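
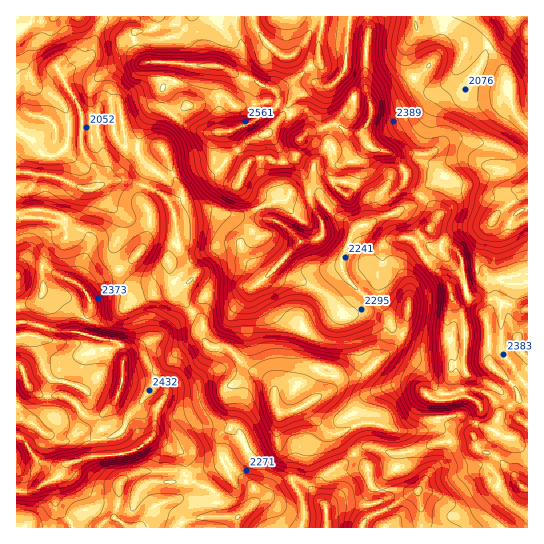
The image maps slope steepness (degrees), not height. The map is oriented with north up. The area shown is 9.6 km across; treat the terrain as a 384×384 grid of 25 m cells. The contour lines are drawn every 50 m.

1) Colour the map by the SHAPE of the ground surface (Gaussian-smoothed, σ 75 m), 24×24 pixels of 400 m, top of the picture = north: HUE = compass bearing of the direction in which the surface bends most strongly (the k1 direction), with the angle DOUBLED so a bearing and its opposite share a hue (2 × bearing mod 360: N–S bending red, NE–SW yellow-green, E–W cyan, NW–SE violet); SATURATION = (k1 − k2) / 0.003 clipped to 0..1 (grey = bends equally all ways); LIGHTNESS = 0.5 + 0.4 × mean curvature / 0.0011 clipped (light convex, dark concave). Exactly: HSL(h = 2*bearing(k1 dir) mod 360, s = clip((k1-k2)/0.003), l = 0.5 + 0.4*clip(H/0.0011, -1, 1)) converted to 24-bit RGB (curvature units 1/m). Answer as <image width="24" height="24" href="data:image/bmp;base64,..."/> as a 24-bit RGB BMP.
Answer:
<image width="24" height="24" href="data:image/bmp;base64,Qk32BgAAAAAAADYAAAAoAAAAGAAAABgAAAABABgAAAAAAMAGAAATCwAAEwsAAAAAAAAAAAAASEoru7VhT65xp1yIJpVKumiMTYmFroSPknvDfZHO78nhS1WVgK+OGSde8PO+sk6uEXRlqclab1mwj1Slm3qkjmJ3iVJVYKZovZ/4ftlEZYI8SKxbMVd/yIWWj091Voc+bJhXacOHijGS2qrXhK+/EhuNxOa0xZHBNDK4yqcfLDoRcjU4jlNDl2iJeK+52ILIjihZ7KPc68fdg3Y2IiUOGkUJqKgutZRBVr5WekJDN8aRgbyBnmPPYYbNwFN3uqRRPBpH2pmYvmeuFE9QsYWKarSYQV21ouqsfftwLbm+6l3T6a3/3sz/8sz/G8upgdLGncW9TFyok5RUZM9PQxU0gH9IR4Ra22uyc1zapM7oyofjk2vaPIuemdJ8cM25ejxTRuctVywxhoJDi4M4QGQjQaJc+NPeUnCfoGdiQl9+ls6SZ6uaJzeTvpe0ij1mM3suiroyPxkUZkYTmrU6PUSx7d5+WyYwRC6TcTgmaotNU7lzSmLL8K+YFE097aN7PHVIZqFuNIO1wXtgnk5CMxUROWMidl6sx4GqhVFLQS1J0XNy4OEiGloFrP9mH0+VYtpy2fnSMHXe1Zk6JjdR9LCYSbjDJLie4rfQdr6eHxYuiK5PnjJuT1mRn2J/Lmc4QIlHs4nainDcsdnq1Yvz4mafIfgmV4TYYziWru+6cTGApIKhaHuTLuB33eaIOJxvualaVEqaw3LWpDdqdkBAYnhceX9KbFYmXX8zIXcuQnaHt6JVbyxY5uLAX+aCURhAfMODf0Ukbi4vnW41d7nUj/r+8n3hzHKRPLJZTSNHSSEOkVgjgHVXbllMski7l4K+XK5bU3BKHVs+SkOttlezzNF/5phBOoTFaS91baftWZrln9/63f8DFE0UgjxX0sOp14LDLxNJ3nLGmrqGbrGqdbDITESgw5ewwLDRiK2/SManDiVYvG6J1+N2ueEorTVogzV7PGoYWkA8YDMw7PnSKiZTKWwol6RBYSxIyzfUPTu44J6jnqhpSGM+O19ggc6Pf6ervk19tsFaChYpdn1M9/7NeSTQUZLAWYnOerTQIiN+rPLy4MyBnT2hdJNNU4hrdkaBKGtaYjiBtt2989ftW5bEa7rNbq6UdDVipHl0yJeWEgw6N7mD9//MJhudpmKVjYhf3nuwNcPPiEpato1kWjd667TBLHxbRjdwuy26Rr9+cLxrWnKu/a/OTlkePnQhMVR1sYSZok5VPzavdeuk8NZbFz3JXmm3u4y/wqGBllRxOE9WzLeQQlyOprZz4o+3IjxzSGWUmbjEuMGJNzYevK8o4cz/9tXzDlxzP2Gt2bLssrnxus1AQfo+KSRYXjlcVZt1xYBJt1HOgr3VdnatikJ7gFVJ09aXMCFYRYN1mJc0X1EVT9XvY/+pLgUW/92VWg8ODysRL28MWUkk89nSxGxpPVw4GTkumMYrM5ZMv7Jrbl9Bbkcvj06Yl8KWsTIlNyFigCw7ykFt1PLQIXVET0suns01ag5F99TcLV2f3lzYG7ZXQsZDyVheo16rQHaQL5k7ckUYaFcVhF4nR5BbTV4ynYk7gMPMbA2nn77CZd7G9dTUjDKINzRyN95Yez/Gp3QwuZtvF0s/y+22Ql10hLuNslm3q0uqrXtdjI6+lanRi7zKlEWhTkudjMyWM3czNRg/vqpijaEvFeUxq5vs2yP/3apVKp+FrUuS6J2tzvL9JTTIxHrLko5QfUZvcZe1tN3hgLCwdVmNw61iRjaffMiLuidOYyEuL5ijyeXy3dX28JH/Bi4FFY+y9dboWSvKWJXa9P7NKVsuaUpoW2uOvaHKhJ/Gdb3AiTNCV1IvcIFCSMxZekUgn7I7n0Wj16jNKNqSM00hl7MoXjMW/23BDp12cNhZOEOutyeq//DMNUaKY32KU4FtioNPhnFHZkxHeCltcH22hMrCWRNz26ynUCliZZE0sM19m0aAYIBEcGgsT61thdTtgKvfYpguCCsJqSvC8PzPfUqlez5qYH5BgVmMqY52UFdmRi5gqLZYP0ojN2h1UU6ssjzQ49L4rcL/kqD/0NT70uT5kOTyL4dwlEB65Eiwu9+uBCIv+/+1SD5ohDa15MDBJ11su4KJdUF3XyteXW6owWWaL3xOJFRLeLVxI+UeansYZFwgiosvfVwtx40+WSRLc0whHWU03c6QCg48/vrNM01NI1ha0KOKojWmgHJTmCeDaJazqn+zvHCos1agKK+fOrad0oS+vWdZUJV+X5Nff2FouLpnght9nryYSJ2fzNB6EilT+fPSoFqmHS1HlZVRkldpeUt1ZJdDctXQ"/>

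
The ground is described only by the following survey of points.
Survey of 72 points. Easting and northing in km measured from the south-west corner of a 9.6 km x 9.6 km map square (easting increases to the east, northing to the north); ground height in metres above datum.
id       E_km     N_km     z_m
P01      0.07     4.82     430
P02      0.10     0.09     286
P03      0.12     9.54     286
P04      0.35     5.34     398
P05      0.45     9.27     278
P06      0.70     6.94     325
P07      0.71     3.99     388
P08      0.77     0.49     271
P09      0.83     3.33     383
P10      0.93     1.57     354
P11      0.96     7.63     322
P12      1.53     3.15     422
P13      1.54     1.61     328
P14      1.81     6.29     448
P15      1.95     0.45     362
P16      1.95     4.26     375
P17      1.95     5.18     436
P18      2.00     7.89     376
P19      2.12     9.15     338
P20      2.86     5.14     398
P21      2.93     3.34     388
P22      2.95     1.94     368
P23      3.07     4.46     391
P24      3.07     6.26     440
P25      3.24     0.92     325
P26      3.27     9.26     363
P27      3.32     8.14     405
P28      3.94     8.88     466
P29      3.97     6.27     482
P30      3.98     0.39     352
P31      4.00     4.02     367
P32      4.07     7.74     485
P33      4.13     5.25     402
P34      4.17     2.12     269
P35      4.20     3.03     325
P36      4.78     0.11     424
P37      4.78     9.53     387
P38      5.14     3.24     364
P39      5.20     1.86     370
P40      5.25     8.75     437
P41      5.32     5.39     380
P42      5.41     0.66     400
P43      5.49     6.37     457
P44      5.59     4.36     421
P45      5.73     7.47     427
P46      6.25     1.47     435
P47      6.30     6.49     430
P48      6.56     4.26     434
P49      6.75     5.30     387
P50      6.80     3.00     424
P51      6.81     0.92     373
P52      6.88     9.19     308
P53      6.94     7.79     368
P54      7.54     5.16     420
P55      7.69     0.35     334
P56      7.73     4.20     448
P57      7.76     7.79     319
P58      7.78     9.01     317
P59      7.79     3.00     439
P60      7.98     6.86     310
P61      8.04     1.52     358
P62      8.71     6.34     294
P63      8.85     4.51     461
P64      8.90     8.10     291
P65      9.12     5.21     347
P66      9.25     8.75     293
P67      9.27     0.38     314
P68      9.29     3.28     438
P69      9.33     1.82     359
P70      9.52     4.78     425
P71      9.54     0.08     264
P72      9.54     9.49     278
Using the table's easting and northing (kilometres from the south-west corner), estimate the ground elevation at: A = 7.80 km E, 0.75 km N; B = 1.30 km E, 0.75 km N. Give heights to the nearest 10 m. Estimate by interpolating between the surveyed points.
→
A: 340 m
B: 310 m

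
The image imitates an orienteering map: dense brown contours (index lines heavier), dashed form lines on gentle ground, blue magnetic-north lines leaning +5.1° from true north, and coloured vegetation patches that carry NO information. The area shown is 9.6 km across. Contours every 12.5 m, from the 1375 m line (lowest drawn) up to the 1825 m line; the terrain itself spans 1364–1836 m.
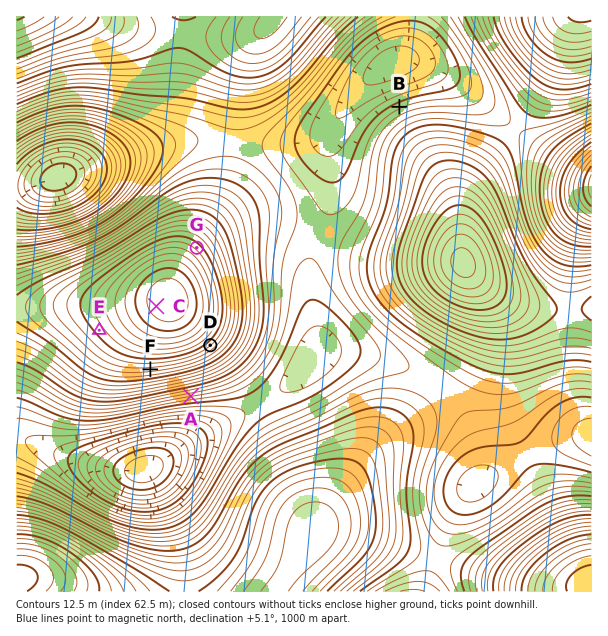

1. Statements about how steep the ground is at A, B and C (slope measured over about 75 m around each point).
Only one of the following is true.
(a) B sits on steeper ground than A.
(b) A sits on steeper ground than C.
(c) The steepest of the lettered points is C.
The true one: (b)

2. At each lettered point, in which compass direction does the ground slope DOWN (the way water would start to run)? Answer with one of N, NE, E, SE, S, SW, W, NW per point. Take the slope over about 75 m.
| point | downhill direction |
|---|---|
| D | SE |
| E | SW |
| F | S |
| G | NE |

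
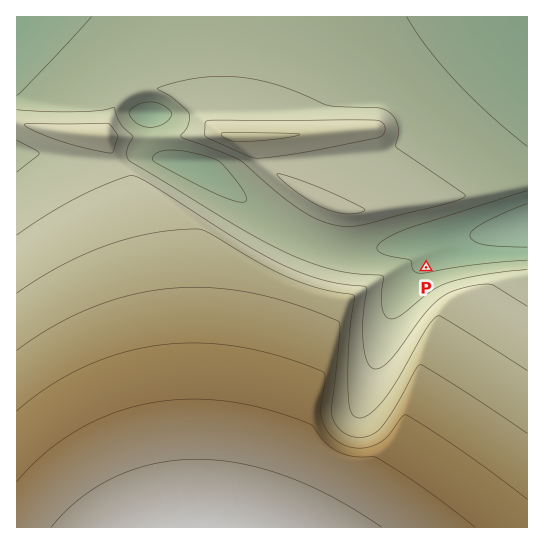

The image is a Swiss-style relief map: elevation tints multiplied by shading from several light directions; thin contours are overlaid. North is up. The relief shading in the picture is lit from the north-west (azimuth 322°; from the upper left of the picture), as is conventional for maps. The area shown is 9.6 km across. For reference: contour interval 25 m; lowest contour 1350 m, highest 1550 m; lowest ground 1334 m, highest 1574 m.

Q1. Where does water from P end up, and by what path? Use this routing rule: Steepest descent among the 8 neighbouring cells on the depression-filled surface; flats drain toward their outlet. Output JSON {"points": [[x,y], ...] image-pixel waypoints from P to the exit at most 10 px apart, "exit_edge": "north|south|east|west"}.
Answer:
{"points": [[426, 267], [434, 257], [445, 246], [455, 239], [466, 238], [477, 237], [487, 234], [498, 233], [509, 230], [519, 229], [527, 226]], "exit_edge": "east"}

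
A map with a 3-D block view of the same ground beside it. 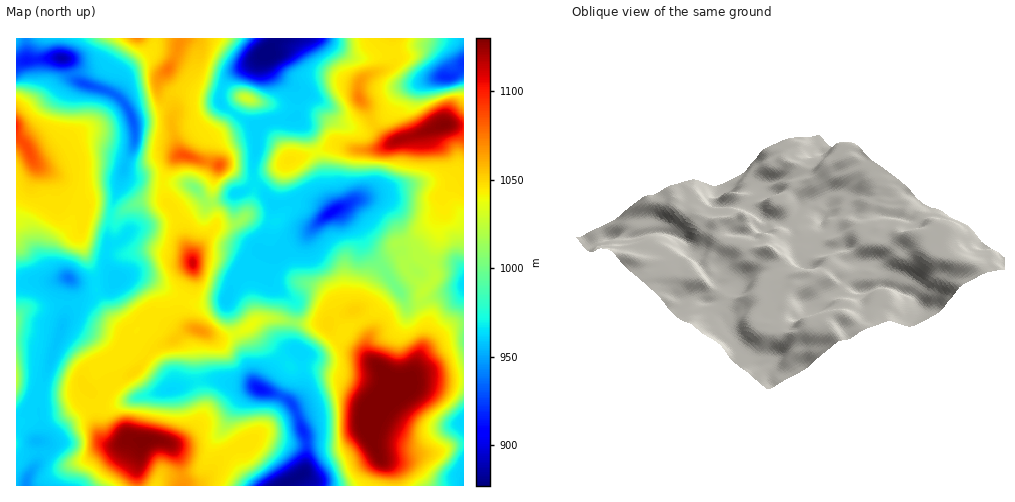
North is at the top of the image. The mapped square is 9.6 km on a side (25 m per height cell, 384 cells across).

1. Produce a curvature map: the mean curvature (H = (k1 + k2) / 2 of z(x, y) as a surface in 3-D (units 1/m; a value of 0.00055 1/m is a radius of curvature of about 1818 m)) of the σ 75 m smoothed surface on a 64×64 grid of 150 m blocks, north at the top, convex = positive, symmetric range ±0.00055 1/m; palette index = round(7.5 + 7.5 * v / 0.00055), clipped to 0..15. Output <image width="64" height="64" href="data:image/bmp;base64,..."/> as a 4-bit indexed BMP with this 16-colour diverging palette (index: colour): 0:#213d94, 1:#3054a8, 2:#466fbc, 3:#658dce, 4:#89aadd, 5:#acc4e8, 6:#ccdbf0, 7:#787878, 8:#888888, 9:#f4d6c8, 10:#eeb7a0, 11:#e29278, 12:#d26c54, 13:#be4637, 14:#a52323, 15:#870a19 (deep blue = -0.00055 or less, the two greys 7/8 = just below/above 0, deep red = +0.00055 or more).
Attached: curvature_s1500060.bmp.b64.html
<image width="64" height="64" href="data:image/bmp;base64,Qk12CAAAAAAAAHYAAAAoAAAAQAAAAEAAAAABAAQAAAAAAAAIAAATCwAAEwsAABAAAAAAAAAAlD0hAKhUMAC8b0YAzo1lAN2qiQDoxKwA8NvMAHh4eACIiIgAyNb0AKC37gB4kuIAVGzSADdGvgAjI6UAGQqHAIWamIdDWrl2vXJHiamIi9p3UgJFZjAlSrdDJFZ3mVR5hGmHiFR6lmnvsiVnhmiJu5iHQiRUMTWNlUaKmHipMEiHV3jNzKdoq77UAlhkV4iazKiXQzEmda13v//Ll5uCJnh2Zq79lXzKm9YDm5VXiIm+6omWMDp2uVje3LqYi+ozWIh1RpuXrLmKuFntpleIiJvdl6pie2rGOduql2ea35JXd3YwBqzcuYiqrO63V4mYib23jJOJW7VsyZl2VonP92Zmd0AFrsvJiavO/7ZnZ5mInNl6cngoqs2pmHdlaau3Z3d2MmqteN283v7JdXhliqqs+3cQZxa+64iZiWRoYzR4iHU0q5lF3/3KhkNGiYVqzd77dgKXBa/ZiJmacldAFXiHZoiahjJ8plRVaJmbt1eb3vmFF6YFntmIiZqUNmEDR3dUnLl3ZEZ4maqqvMy3Q0VomIM5lAWN2YeImqhViDEld0OduHeIYxV2VVV637ZEVmiZUFmDF4zqiIiZu7h6pENmRM6oiImSAAASIzabhVeXVEMSeHI6ituYiImrzKnKclY0zpiIibpBETRERFZVaYIAA3iYUnxmq5iIiJq8uK2iVkO+qIeInNtzNWZmVVZ6cAJqupdDvWN6mIiIiaq4jaNHQo64d4iJztckZmVVVnlySbuYhkbdYlmYiIiJmrh8k1dSXeqHeHic2jATRUMzR3eamIl2V7xya6mZmZqsx3tzV2Mp/KiHd3m8cyRnZVaGVnd3iHdTanSN3Muqu6y2i2NXdTW9y5h3eJu6qruqveYlZnd3diBKhZ7+yVfNuWWaZGh2Q1irqYd3iavLqqrO1keIdmZTAYuGnbhkE67YRqlUZ4ZlRVeZmHd4ial3eZq5eIdlVCE4y3VqgyMyS8hYp1Vnh2ZVVXmYd3d4iIm8qqu6lkRDN87JdVinVWVGdnqodWeHZ2Vni6mHd3d4vNzKm+24Znit65h2Zpl3h3d3iqqWVnd3dWisyph3d3eZm6VHzu3e7L3aiHd2Z4mFeZmZq6h3d3d2Vqu7uoiHd3ebUAKN7u23N8qIiId3ioNYq5eKiph4iHdlh2jMqYiHd6oQI2qod2IDu5iImIibg1d6llZoh3iIh3ZkJIzbmId4uQFVaHRFUxKcqIiImbpTeHeHVFZneJmIiGVCN6uYh3i6EmZmVFVFVHu5mJmqpiN6mGdUV3d4hleId2UzV3iGVqxSV3dmdmmpirqpmph0NomqlkRXd3dBN4h3dlM0aYVZq2FHd3d2e8uZqqmId1RpmHrKZEVniFNXd3d2ZDSKds+5kyZ4iHd5h1VoqXd3VYqGebuEVWZnZUeWZ3dkJbp4/7e3NHiHd3ZlQ0ipZ4dnmXeImGSZZUQyS7RXmXZZyVj/trpUZ3d3d3dlWLpmd3iYiHiHRspUZVi/0zeIh5zIWN63mHVXd3eIiIZXqnVomYeHeJhYqGeHru/kJnd2i7lpqJmGZUZ3h4iHiHaJdlisqId4mYmHeIirrPYFdlVXmoh1aKlkNGd3iHV5mHd2ZpuoiHiYeIh3iZiK6AWGVDN6h3d4vKl0VniIdUjLiIdleYeZiZh4h3iZmInbJIZEMmqYiHi8q9p1eIiHMXl4mXVphpqZiIh3iZiHeM1CmWVGmpiYVt54/6VoiJqAA1aal2dleamIh3iIiIh4v3CMp2rKiZlVvFTOpWeImrgQJHmYdUR5mYiHiIiIiHivkEm5jMmaqFWEAnl1Z3eImoQiNGh2RHmpiHeIh3d3eK6hNXiLuZqEKcIBRmVVVWeJmpU0V4ZVerqIiHd2Z3d4rXFFRGu5hiAb9QFGdEZTNXiKqXZ3dUVmiYiHd3d3h3i8UUZSOrhzAVnZNFVTa8hCNWZ3ZVQxEjNXiHdXmpmHeLtiRVQ4uHVFd87MY0bf/7YiQzRDIANoh3iHd1nMqHd4u4VEVoqYlmeZ//5ROP/M7HRFaJh1asuYdmZlW9uGZ4m7hlVFzont3+vf7EEk36m9uJq8y6qXRERDRVN8yGZ3ialmViLOiN/8h3nMUjGf28zLu7zd3ut2iqmpQp23VneJqHdnAJ+XmnRFaLlDQm7/26u5m8q+/+zLzLhEqoZneImYmXgQf6eHVWeLtjVlephjSsqYZDbf/rqZl2eHZneImaqreCBeuJdneL7GRWZ2MhAH24ZlRGru7bqruqZnmqu7vMt3ACvJp2eb36RVZmVVUxanZmd2Mkes3Lz+hXm7u7zMyoYAKsqYeLuGQjNFVndlariId4dUIjbP3exGmXdmaKqogwNcyZmJxQARNVVnd3Z5Y1iJl3d2Mmz/xmqnVDNFZ4lgNG7IiIrBATjf/rh3d2MCeb2neJuXeM/G3MlkRneIdBNyb8d4etMDf//7mHd3UTm57YeIiXVnrv3Zh1aJhjEBWGGPtmd65wN+/oaJmHdDjqjKZoZTABI2vmZWeZcgE2moQb+3ZnncE3iGNHiZh0S+l7p2hlICMQAEaZm8qXebupcSzsuWeM5CZTISSMyXV86orKmalhJBAABGiZmJqqqYdAO7vbdovnJBATM3ztp3vcmJqqvMckU0ZCI0MQAnmXZCF7h6uGeto1MCVTNHvKd6uGVneK36ZmZkM0QgABeHQyR7p1epdpvXZxBGZCJZumRXd3d3iu64eIZ0ipVGiGQzabp2V6p2isyIYBRnZURYlCe6iHeIiJl4qoaby7uXVnipmWRXmpiIrbiFEUZ3ZCFWJ7l2VWdkaHeb"/>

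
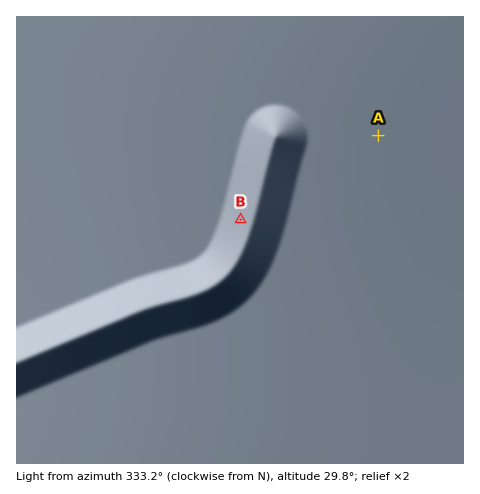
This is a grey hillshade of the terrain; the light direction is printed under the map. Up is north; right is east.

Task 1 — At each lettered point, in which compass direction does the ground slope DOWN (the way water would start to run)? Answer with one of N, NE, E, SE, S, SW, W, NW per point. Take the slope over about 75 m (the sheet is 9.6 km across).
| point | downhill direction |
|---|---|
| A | S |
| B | W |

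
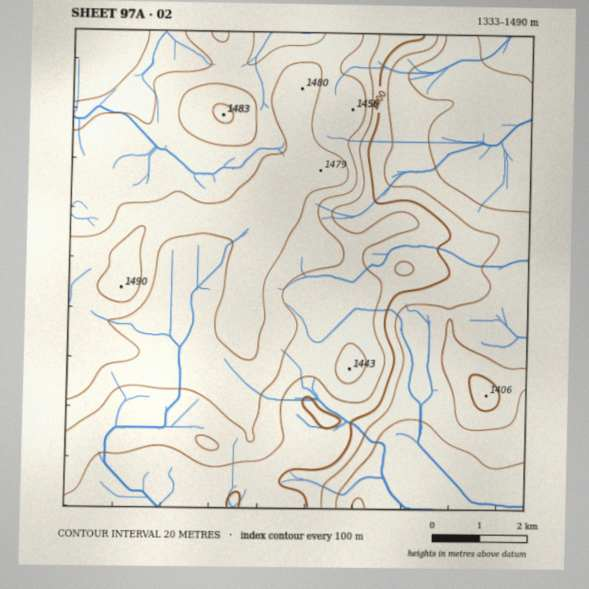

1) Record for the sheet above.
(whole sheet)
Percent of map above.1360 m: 87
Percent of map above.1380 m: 76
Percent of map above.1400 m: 68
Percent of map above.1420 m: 56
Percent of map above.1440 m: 41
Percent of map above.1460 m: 16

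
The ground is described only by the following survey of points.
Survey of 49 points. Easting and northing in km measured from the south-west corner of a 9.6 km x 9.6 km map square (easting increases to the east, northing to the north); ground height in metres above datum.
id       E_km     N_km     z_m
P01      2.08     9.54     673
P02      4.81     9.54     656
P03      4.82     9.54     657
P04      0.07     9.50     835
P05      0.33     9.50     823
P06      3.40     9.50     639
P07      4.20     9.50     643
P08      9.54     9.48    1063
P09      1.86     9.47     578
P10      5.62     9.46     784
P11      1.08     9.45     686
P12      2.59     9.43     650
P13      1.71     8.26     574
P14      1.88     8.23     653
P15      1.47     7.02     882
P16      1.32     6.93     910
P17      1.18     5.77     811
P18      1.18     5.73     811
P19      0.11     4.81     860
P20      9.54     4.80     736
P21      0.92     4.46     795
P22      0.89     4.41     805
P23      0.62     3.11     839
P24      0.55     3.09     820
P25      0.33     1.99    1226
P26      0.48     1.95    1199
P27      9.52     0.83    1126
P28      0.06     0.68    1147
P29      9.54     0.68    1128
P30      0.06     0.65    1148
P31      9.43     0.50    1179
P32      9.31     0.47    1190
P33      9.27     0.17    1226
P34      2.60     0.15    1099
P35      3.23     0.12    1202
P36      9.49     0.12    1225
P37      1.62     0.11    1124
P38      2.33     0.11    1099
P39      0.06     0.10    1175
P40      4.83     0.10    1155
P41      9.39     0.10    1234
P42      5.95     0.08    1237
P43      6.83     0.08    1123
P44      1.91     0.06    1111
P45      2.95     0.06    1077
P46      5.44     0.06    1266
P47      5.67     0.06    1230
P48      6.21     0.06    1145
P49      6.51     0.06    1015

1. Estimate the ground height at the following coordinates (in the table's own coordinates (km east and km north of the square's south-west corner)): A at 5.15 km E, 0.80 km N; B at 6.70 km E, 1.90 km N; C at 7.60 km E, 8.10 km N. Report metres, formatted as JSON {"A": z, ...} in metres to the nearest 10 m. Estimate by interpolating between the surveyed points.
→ {"A": 1050, "B": 1000, "C": 880}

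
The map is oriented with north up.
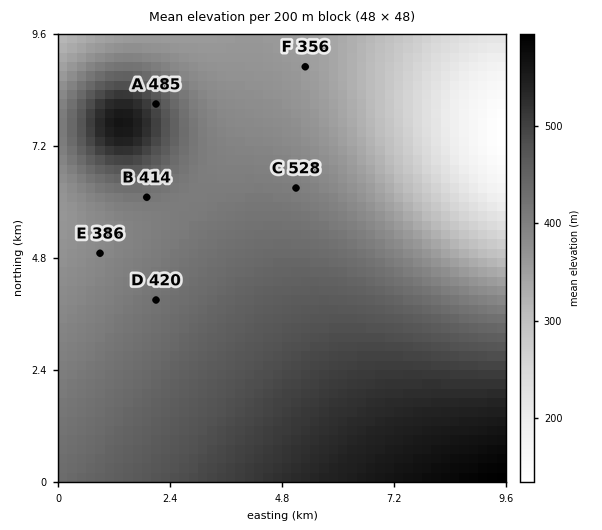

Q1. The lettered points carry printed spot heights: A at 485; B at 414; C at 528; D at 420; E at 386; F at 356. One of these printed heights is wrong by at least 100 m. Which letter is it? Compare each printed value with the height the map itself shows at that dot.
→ C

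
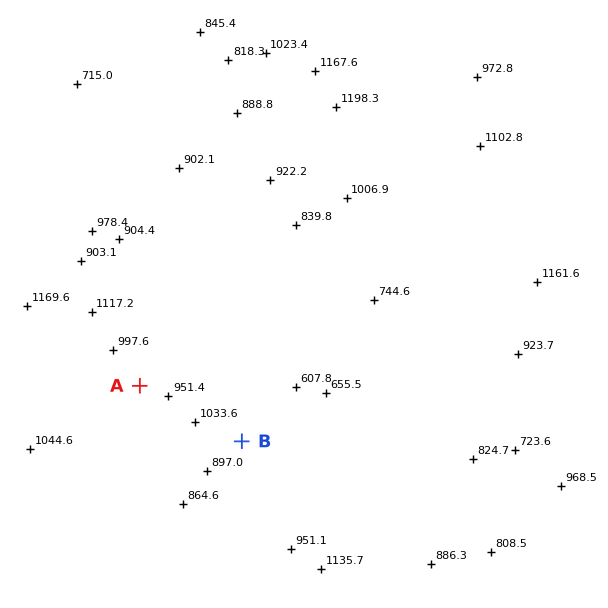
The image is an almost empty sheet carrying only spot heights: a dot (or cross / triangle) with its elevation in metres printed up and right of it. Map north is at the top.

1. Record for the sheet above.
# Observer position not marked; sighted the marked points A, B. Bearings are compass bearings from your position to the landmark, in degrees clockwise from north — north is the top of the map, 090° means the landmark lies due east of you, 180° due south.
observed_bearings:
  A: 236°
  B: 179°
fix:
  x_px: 240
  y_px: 318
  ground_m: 850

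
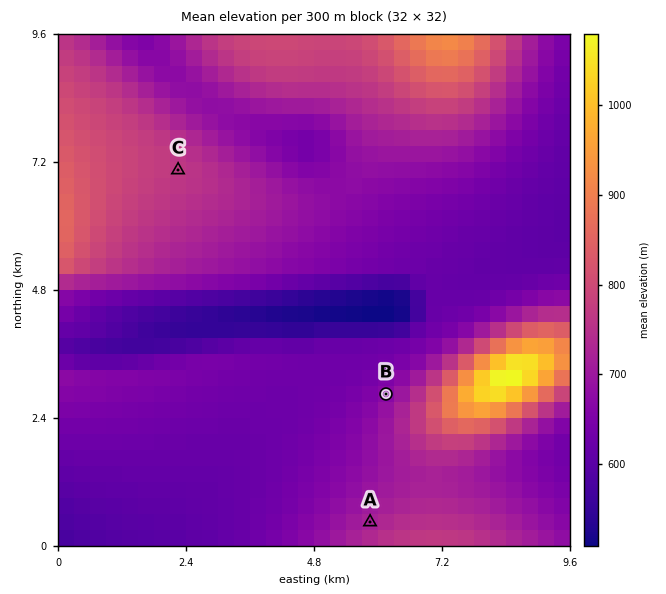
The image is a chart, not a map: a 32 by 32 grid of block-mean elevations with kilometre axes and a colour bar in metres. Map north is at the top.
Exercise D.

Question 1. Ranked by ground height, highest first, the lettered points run C A B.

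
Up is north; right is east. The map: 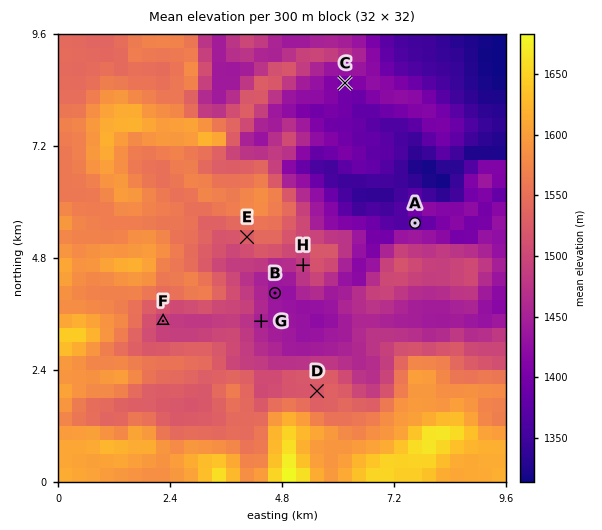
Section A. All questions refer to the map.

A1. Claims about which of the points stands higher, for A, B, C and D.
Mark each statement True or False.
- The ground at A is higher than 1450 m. False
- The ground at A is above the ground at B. False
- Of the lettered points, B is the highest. False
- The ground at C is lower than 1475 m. True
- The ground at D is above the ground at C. True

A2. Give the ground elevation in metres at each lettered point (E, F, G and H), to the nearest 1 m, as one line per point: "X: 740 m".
E: 1526 m
F: 1489 m
G: 1450 m
H: 1483 m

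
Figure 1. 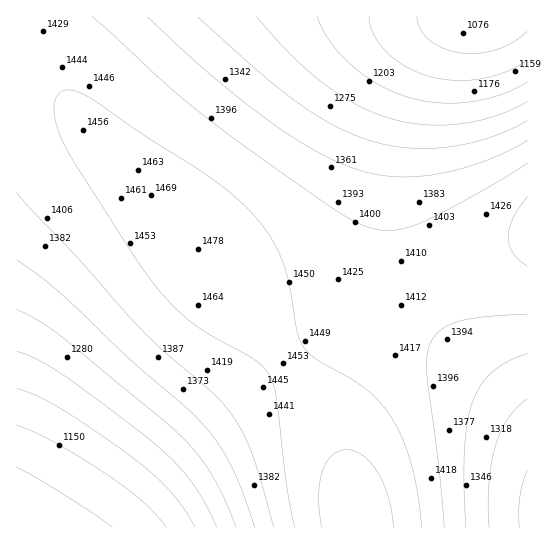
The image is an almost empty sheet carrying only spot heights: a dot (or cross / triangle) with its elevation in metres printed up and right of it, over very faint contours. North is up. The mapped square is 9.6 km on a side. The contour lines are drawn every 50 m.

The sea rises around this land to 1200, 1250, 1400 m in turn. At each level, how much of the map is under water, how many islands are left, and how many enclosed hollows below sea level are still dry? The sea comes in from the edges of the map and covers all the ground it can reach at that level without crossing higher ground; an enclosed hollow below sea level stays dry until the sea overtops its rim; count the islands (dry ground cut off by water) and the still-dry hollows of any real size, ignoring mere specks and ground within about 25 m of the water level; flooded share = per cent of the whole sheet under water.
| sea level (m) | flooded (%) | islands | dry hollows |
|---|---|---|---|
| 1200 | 11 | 0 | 0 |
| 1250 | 17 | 0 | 0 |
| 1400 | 50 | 0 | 0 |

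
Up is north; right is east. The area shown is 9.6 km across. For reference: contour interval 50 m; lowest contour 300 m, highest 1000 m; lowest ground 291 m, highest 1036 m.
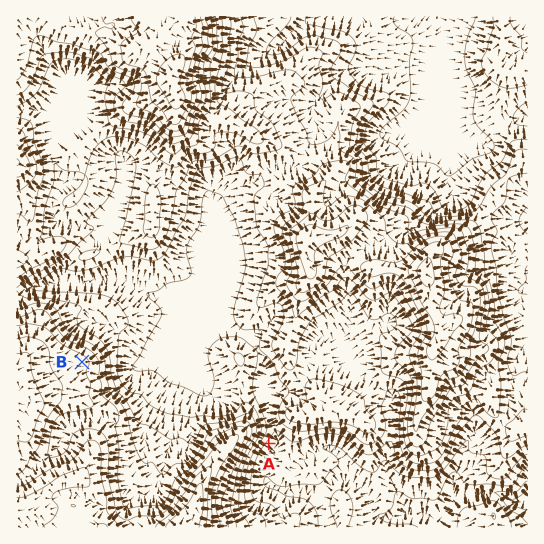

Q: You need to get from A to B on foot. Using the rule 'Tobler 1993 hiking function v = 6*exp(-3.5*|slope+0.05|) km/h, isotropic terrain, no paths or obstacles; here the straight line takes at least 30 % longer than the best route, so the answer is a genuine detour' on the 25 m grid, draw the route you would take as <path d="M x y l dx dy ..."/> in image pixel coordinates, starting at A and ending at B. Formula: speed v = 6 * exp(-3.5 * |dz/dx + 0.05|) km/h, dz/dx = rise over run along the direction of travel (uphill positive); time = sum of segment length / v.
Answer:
<path d="M269 443l0-14-10-19-9-9-8-4-115 0-13-7-24-24-8-4"/>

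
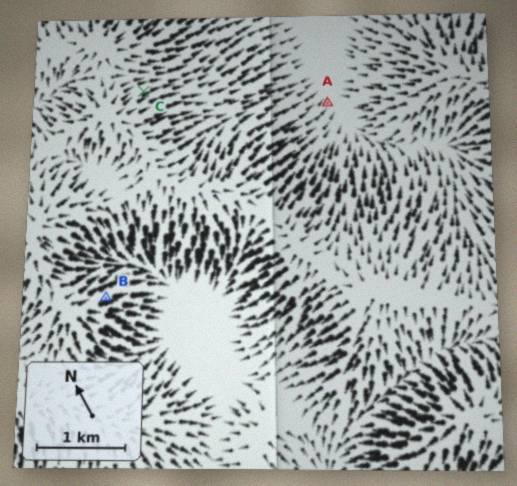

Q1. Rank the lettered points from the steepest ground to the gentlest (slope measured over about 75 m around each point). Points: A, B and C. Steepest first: B C A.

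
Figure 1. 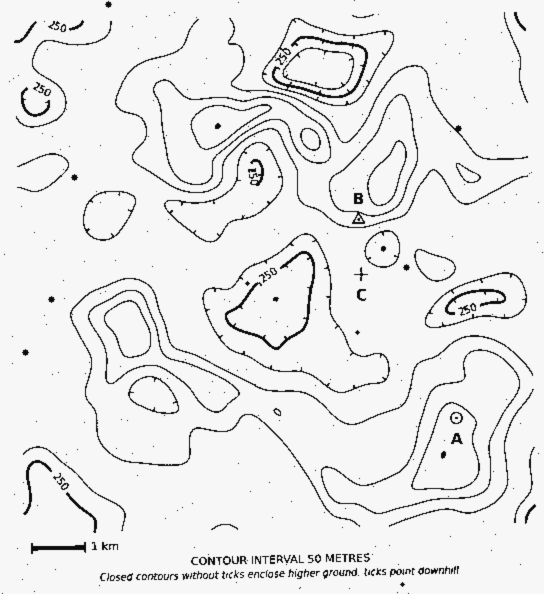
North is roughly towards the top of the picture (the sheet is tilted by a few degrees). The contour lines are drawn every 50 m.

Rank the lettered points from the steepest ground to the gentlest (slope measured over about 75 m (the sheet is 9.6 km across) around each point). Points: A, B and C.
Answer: B A C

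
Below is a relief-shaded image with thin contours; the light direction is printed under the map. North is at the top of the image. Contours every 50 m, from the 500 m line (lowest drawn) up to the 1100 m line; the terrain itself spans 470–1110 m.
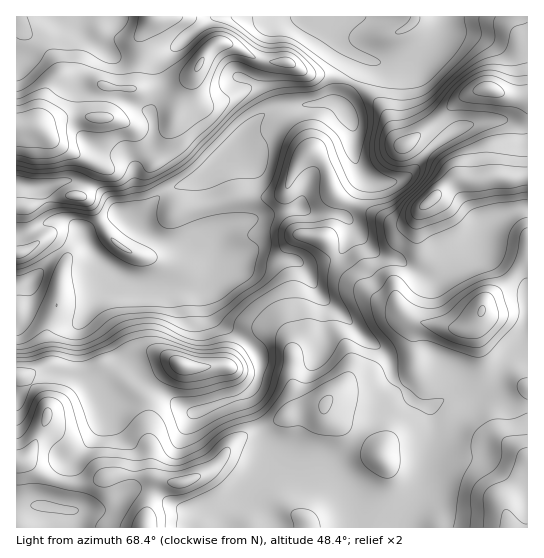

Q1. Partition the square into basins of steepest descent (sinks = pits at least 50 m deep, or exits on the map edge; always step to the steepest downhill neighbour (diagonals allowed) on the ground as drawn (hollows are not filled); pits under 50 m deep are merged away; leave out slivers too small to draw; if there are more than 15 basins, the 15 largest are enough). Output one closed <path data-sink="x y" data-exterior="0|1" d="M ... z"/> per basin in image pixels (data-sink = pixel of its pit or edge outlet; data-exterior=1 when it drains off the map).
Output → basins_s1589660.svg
<path data-sink="29 282" data-exterior="0" d="M179 16l-25 0-7 9-6 9 2 21-3 23-6 10-21 0-43-12-11 0-11 13-9 33-4 3-19 2 0 334 9-1 18 15 11 5 16 4 20-1 23-8 21 0 28 5-6 7-7 15-4 17 1 9 381 0 1-430-23-3-12-6-18 2-17 9-45 40-11 4-7-9-6-16-8-13-23-21-23-9-28-3-17-10-31-3-29-16-11-1-8 5-14-20-10-9z"/><path data-sink="337 17" data-exterior="1" d="M527 16l-347 1 8 2 23 29 8-5 11 1 29 16 31 3 17 10 28 3 23 9 23 21 8 13 6 16 7 9 4 0 24-17 28-27 17-9 18-2 12 6 23 2z"/><path data-sink="78 17" data-exterior="1" d="M153 16l-136 0-1 110 13 1 6-2 4-3 9-33 11-13 11 0 43 12 21 0 5-6 2-13 0-35z"/><path data-sink="45 506" data-exterior="0" d="M25 460l-9 2 1 66 128 0 4-26 7-15 7-6-17-5-33-1-23 8-20 1-16-4-11-5z"/>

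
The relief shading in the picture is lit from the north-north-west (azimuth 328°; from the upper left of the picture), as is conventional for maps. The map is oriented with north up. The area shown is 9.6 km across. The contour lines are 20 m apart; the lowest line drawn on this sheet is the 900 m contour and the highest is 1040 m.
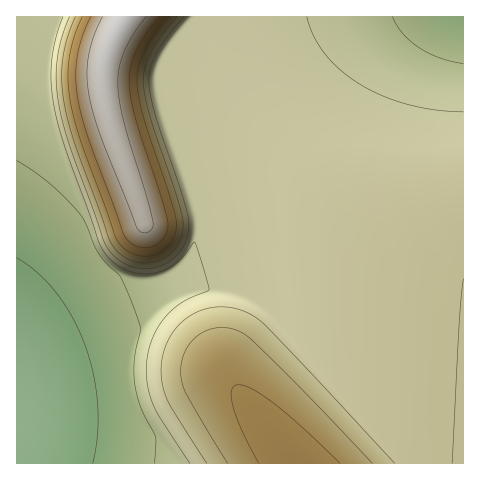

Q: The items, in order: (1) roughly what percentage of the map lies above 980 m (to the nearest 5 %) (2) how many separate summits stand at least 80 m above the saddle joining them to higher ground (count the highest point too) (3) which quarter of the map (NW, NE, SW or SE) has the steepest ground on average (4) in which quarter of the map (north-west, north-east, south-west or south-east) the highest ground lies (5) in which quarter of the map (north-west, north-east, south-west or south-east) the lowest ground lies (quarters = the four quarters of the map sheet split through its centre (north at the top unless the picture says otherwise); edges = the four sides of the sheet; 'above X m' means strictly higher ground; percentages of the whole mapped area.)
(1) Roughly 15 % of the ground is higher than 980 m.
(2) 1 summit rises at least 80 m above its surroundings.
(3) Slopes are steepest in the north-west quarter.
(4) Look to the north-west quarter for the highest ground.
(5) Look to the south-west quarter for the lowest ground.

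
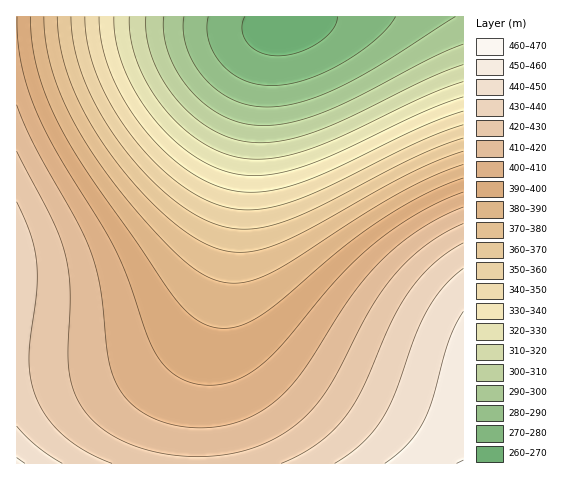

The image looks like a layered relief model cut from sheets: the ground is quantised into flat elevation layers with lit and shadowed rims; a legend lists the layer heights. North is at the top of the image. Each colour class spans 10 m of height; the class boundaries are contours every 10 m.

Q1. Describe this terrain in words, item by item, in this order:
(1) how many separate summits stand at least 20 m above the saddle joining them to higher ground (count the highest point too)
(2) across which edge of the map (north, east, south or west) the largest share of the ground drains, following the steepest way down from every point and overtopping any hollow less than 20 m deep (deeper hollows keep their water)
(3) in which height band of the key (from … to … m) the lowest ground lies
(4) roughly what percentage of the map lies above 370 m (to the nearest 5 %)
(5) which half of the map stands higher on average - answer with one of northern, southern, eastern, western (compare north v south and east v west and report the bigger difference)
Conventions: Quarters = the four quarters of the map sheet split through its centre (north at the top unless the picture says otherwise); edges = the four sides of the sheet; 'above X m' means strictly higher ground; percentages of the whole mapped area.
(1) There are 2 summits with 20 m or more of prominence.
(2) The largest share of the runoff leaves by the northern edge.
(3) Between 260 and 270 m: that is the band holding the lowest ground.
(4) About 65 % of the map lies above 370 m.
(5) On average the southern half of the map is the higher ground.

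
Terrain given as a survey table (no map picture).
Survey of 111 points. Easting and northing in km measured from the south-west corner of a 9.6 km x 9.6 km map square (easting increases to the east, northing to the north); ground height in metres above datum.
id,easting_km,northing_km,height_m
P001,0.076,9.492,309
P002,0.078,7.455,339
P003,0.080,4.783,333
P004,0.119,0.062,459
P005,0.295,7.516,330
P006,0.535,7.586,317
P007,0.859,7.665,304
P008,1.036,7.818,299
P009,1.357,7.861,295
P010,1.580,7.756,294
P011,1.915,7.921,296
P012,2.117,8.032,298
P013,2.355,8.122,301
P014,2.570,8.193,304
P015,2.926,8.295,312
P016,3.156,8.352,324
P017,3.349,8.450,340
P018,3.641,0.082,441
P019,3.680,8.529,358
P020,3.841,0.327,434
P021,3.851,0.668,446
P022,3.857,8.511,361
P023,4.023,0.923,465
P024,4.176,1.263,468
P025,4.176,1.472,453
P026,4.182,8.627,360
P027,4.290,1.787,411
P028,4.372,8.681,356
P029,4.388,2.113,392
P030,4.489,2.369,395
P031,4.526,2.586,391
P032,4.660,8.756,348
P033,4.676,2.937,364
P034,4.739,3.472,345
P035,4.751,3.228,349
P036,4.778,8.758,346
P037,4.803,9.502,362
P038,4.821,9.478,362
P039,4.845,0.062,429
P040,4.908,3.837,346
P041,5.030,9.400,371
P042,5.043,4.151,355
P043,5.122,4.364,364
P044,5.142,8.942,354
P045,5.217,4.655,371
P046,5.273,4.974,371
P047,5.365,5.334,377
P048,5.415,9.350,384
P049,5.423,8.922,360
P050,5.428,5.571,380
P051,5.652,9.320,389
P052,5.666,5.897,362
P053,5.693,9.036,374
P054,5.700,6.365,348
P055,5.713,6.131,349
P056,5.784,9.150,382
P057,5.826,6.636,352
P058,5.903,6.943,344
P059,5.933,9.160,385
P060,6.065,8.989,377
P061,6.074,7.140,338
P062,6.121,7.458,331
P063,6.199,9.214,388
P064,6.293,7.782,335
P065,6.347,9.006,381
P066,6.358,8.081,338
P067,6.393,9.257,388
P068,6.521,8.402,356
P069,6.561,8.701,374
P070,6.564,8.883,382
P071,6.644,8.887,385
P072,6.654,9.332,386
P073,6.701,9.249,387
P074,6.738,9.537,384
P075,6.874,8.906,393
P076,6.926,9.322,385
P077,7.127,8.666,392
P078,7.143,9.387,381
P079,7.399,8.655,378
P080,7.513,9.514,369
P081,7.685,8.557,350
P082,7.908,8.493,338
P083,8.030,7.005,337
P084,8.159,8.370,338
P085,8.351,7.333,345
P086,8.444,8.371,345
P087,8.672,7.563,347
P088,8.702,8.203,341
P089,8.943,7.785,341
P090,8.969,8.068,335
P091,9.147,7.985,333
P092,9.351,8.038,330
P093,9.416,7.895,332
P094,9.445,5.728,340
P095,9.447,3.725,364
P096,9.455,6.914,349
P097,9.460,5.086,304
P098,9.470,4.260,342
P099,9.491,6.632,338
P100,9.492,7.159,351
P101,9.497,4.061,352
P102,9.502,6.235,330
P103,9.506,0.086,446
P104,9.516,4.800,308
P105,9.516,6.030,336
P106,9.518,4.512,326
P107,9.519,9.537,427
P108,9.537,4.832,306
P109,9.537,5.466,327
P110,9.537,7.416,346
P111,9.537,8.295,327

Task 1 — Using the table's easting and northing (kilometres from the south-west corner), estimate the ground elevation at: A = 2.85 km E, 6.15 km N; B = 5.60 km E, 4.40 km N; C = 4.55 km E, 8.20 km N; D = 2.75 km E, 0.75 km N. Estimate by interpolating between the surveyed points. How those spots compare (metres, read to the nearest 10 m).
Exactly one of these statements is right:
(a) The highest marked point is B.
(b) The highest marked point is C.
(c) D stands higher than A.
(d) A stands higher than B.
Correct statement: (c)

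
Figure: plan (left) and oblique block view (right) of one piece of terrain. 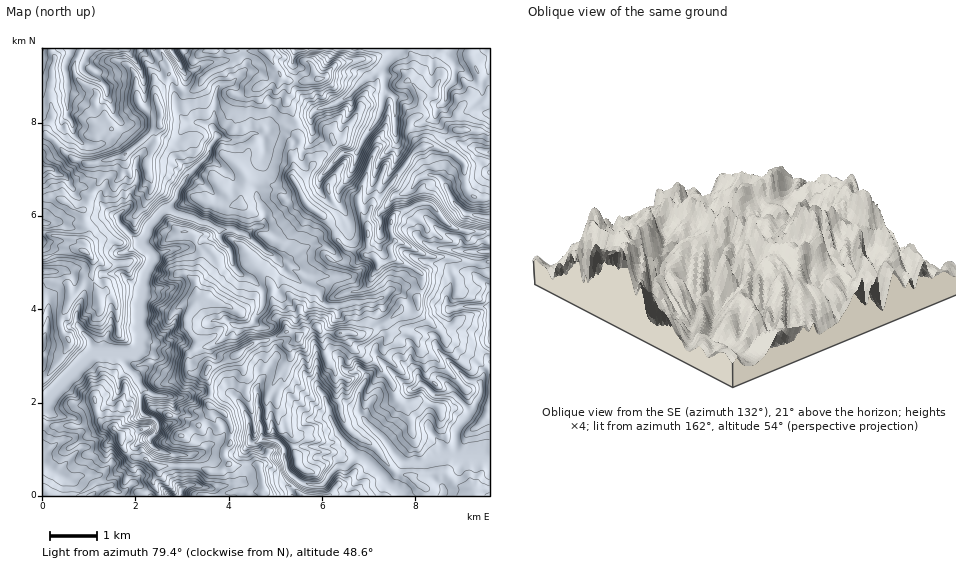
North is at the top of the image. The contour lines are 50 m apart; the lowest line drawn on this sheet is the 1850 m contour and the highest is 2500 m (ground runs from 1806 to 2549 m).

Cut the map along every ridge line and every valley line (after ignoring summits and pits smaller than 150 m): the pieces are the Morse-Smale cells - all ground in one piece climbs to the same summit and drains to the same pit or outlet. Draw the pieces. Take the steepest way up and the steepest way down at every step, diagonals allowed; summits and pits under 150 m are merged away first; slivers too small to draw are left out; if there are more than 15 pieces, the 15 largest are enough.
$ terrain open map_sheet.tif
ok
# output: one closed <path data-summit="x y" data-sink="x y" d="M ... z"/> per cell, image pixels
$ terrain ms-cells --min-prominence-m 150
<path data-summit="377 263" data-sink="43 404" d="M286 123l-15 5-7 8-11-3-10 6-9 1-16-3-7-11-10-3-9 0-10 7-5 11 0 18 12 14-10 16-5 12-20 19-13 22 1 5 10 7 1 6-9 18-5 27 0 22-29 3-6 15-1 7-10 1-3-13-13-16 0-13 6-16-8-8-1-11-8-5-24 0 1 225 38 0-3-10-7-6 2-2 10-3 19-1 11-11 10-4 18-18 9-2 8-8 1-5 11-2 5-4 1-9-4-14-19-3-10-5-4-7-3-7 9-6 7-9-2-6-11-6 2-10 18 6 8 0 7-4 5 0 13 9 8 0 19-7 15-16 13 0 7-4 8-16 0-16-8-10-12-4-7-8-5-19-11-11 1-8 13-1 14 6 16 15 9 4 17 20 13 10 16 7 4 10 6 5 12 0 26-5-2-11 5-5 9-22-6-7-27-8-9-10-2-10-5-7-20-14-5-6-12-24 2-7-1-13 7-13-2-16-2-4z"/><path data-summit="377 263" data-sink="482 457" d="M400 242l-5 0-3 3-2 4 2 6-1 4-13 4 0 4-14 25 3 9 13-2 11-9 9 2 7 7 4 10 1 15 4 6-5 10 0 24 11 21-11 5-2-1-25-24-17 12-7-8-7 3-7-1-4-5-1-7-9-8-13 3-3 4 0 23 13 27 1 10-21 1-21-26-12-2-5 8 2 40-11-1-1-13-3-5-9 3 1 18 3 3 3-2 7 10 5 2 15 2 3 4 1 10 12 10-7 11 0 5 198-1 0-233-15 2-30-7-13 0z"/><path data-summit="377 263" data-sink="400 49" d="M489 48l-89 0-19 22-20 12-14 15-15 8-14 4-5 4-3 6-14 5 4 20-7 13 1 13-2 7 16 29 21 15 5 7 2 10 9 10 22 8 4-1-3-10 0-27 4-14 13-12 32-42 8-4 7 0 5-7 9-2 11-7 24 1 9 3z"/><path data-summit="237 354" data-sink="43 404" d="M233 229l-13 1-1 8 11 11 5 19 7 8 12 4 6 7 4 8-2 11-8 16-7 4-13 0-15 16-19 7-8 0-13-9-5 0-7 4-8 0-19-5-1 9 11 6 2 6-7 9-9 6 3 7 4 7 10 5 19 3 4 14-1 9-5 4-11 2-1 5-8 8-9 2-18 18-10 4-11 11-19 1-10 3-2 2 7 6 4 10 10 0 5-6 11-4 3 0 6 5 5 1 10-9 9 3 9 10 8 0 1-3-6-12 6-8 0-6 5-1 35 1 9 5 12 0 9-8-5-12 6-8 1-19-3-8-7-6-12-7 2-12-4-20 4-6 16-5 28-19 12-1 19-9 9 1 4 3 6-6 9-3 7 5 14 2 27 0 3-3 3-7 0-21-2-2-26 5-14-1-8-14-16-7-18-15-12-15-9-4-16-15z"/><path data-summit="237 354" data-sink="482 457" d="M395 290l-4 0-11 9-14 3 2 22-6 10-35-1-6-1-4-5-12 3-6 6-4-3-9-1-19 9-12 1-28 19-19 8-1 9 4 14-2 12 12 7 7 6 3 8-1 19-6 8 1 6 4 6 4 2 25-2 4 15 2 11-2 1-27 0-4 2 1 3 60-1 0-4 7-11-12-10-1-10-3-4-15-2-5-2-7-10-3 2-3-3-1-18 9-3 3 5 1 13 11 1-2-40 5-8 12 2 21 26 21-1-1-10-13-27 0-23 3-4 13-3 9 8 1 7 4 5 7 1 7-3 7 8 17-12 25 24 2 1 11-5-11-21 0-24 5-10-4-6-2-20-6-9z"/><path data-summit="85 252" data-sink="43 404" d="M92 201l-3 0-6 10 1 11 5 11-4 7-1 10-15-1-24 8-3 2 0 11 24 1 8 5 1 11 8 8-6 16 0 13 13 16 4 14 10-2 0-7 6-15 29-3 0-22 3-11 0-10 11-28-33-31-3-9-7-2-8-10z"/><path data-summit="160 114" data-sink="43 404" d="M170 75l-15 17 6 21-1 13-36 29-18 5-4 19-8 10 5 4 1 10 10 11 8 3 2 8 21 19 8-18 11-13 7-4 7-8 5-12 10-16-12-14 0-18 5-11 9-7-4 0-10-13-2-14 6-7z"/><path data-summit="265 51" data-sink="43 404" d="M263 49l-13 3-11-2 0 8-4 4-28 13-15 16-13 0-4 9 5 15 7 8 14 0 10 3 7 11 10 3 15-1 10-6 11 3 7-8 10-4 15 0-4-14-6-9 2-6 0-14-8-4-10-23z"/><path data-summit="377 263" data-sink="489 218" d="M433 146l-8 0-8 4-32 42-13 12-4 14 0 27 2 9 7 9 10-1 5-5-2-8 6-8-5-9 1-14 4-4 23-11 12 1 11 15 14 10 21 3 13 0 0-34-9 0-10-3-5-8-3-25-11-9z"/><path data-summit="160 114" data-sink="90 49" d="M151 48l-61 1-5 12 12 10-4 7 13 9 7 26 8 11-2 7-10 10-19 5-8-2-7-8-3-13-5-10-5 9-1 9-7 9 12 14 20 10 8 0 28-8 38-30 1-13-6-21 11-11 3-7 0-6-5-10-9-4z"/><path data-summit="377 263" data-sink="90 49" d="M89 48l-47 1 1 87 4 0 6 4 8-9 1-9 5-9 5 10 2 11 8 10 8 2 13-2 6-3 10-10 2-7-8-11-7-26-13-9 4-7-12-10z"/><path data-summit="265 51" data-sink="400 49" d="M398 48l-133 0 0 2 5 4 10 23 8 4 0 14-2 6 12 23 12-5 3-6 5-4 14-4 15-8 14-15 20-12 18-20z"/><path data-summit="377 263" data-sink="489 252" d="M428 203l-12 1-20 10-4 4-1 14 5 10 36 15 13 0 30 7 9 0 6-3-1-29-33-3-10-6-11-15z"/><path data-summit="237 354" data-sink="170 495" d="M258 464l-30 0-8 8-12 0-9-5-35-1-5 1 0 6-6 10 6 13 21 0 3-7 9-5 20 5 3 7 15 0 2-4 3-1 27 0 2-4z"/><path data-summit="377 263" data-sink="489 152" d="M470 130l-13 0-11 7-6 0-7 8 19 8 11 9 3 25 5 8 10 3 8-1 1-62-9-4z"/>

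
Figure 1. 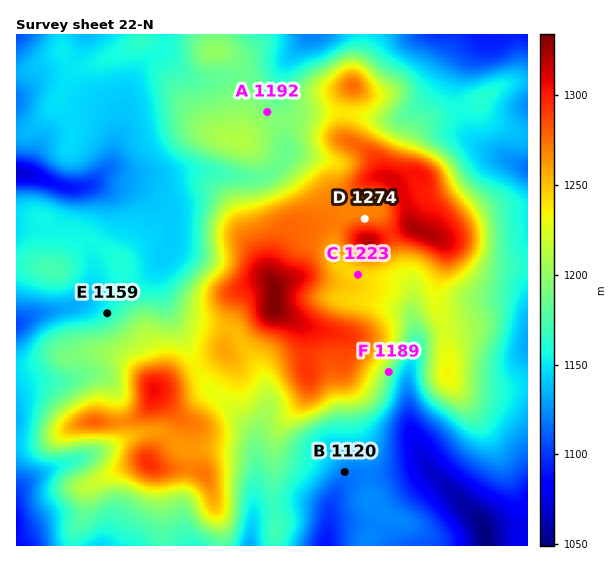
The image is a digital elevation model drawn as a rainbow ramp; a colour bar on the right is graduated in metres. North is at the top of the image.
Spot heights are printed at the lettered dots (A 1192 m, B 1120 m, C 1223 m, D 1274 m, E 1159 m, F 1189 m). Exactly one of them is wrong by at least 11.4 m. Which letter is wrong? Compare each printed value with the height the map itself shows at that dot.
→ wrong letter C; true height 1243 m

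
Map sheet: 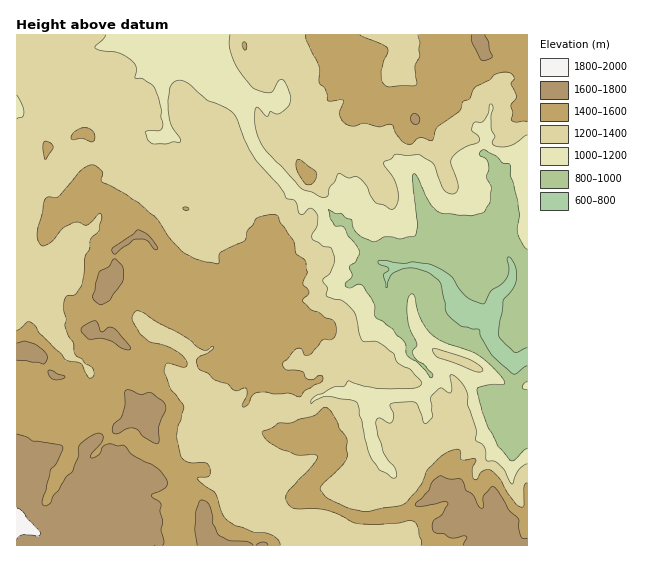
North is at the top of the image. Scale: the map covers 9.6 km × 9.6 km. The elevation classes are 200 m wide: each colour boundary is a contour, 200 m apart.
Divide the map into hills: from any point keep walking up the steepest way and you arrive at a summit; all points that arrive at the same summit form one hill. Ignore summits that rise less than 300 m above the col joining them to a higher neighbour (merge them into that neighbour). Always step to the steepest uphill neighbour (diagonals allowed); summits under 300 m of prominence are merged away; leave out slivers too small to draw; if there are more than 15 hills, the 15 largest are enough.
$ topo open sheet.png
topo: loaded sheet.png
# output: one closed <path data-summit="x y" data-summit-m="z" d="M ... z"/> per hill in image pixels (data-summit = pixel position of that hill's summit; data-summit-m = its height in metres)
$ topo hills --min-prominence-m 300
<path data-summit="17 520" data-summit-m="1857" d="M199 34l-183 1 1 511 354 0 0-5-6-6-22-6-17-10-44 0-23-24-10-22-1-21-4-8 0-11 4-10 6-6 7 0 16-11 30 1 8-9 14-5 26-2 18 6 50-3 9-11-1-7 7-1 6 5 7 15 4 4 34 2 4 7 4 16 12 18 4 1 15-14 0-277-9 1-20 22 6 29-2 40 7 18-7 0-16 13-30-1-10 8-8-8-12-7-12-2-21 2-7-4-5 0-29-27-8-14-8-3-10-10-29-15-38-39-11-23-6-36-26-24-5-11-11-9z"/><path data-summit="479 44" data-summit-m="1634" d="M527 34l-326 0-1 15 12 12 5 11 26 24 6 36 11 23 38 39 29 15 10 10 8 3 8 14 26 26 15 5 16-2 17 2 12 7 8 8 10-8 30 1 12-10 10-5-6-16 2-40-6-29 20-22 9-2z"/><path data-summit="503 524" data-summit-m="1733" d="M438 375l-7 1 1 7-9 11-50 3-18-6-26 2-14 5-8 9-30-1-16 11-7 0-9 11-1 16 4 8 1 21 10 22 23 24 44 0 17 10 22 6 8 11 154 0 1-115-2-1-13 13-4-1-12-18-4-16-4-7-34-2-4-4-7-15z"/>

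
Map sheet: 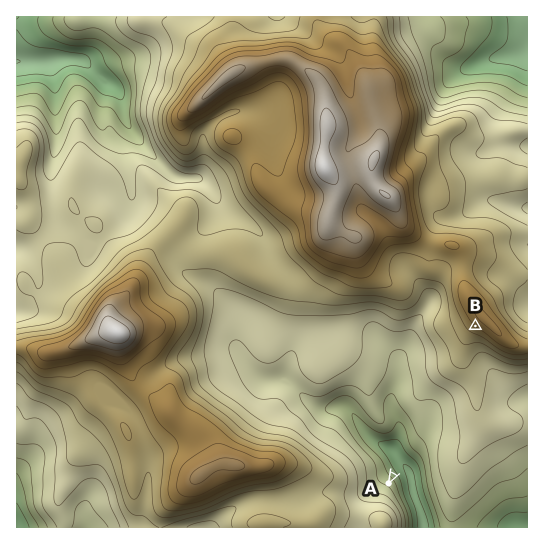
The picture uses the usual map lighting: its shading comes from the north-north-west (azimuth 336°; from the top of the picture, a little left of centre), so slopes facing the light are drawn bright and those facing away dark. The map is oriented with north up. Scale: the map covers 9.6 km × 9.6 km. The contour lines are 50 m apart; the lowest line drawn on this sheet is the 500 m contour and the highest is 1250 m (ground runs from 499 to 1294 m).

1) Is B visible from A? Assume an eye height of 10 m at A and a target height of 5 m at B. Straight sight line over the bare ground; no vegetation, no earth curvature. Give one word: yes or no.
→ yes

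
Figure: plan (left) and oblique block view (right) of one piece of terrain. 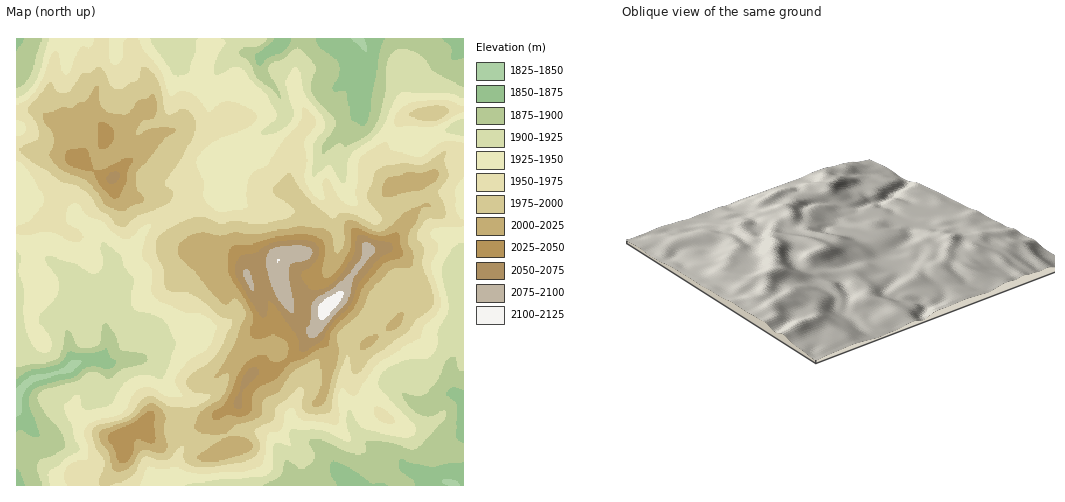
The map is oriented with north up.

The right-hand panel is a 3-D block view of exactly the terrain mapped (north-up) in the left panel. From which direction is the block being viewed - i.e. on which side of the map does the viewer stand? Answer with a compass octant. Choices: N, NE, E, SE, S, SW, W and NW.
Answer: NE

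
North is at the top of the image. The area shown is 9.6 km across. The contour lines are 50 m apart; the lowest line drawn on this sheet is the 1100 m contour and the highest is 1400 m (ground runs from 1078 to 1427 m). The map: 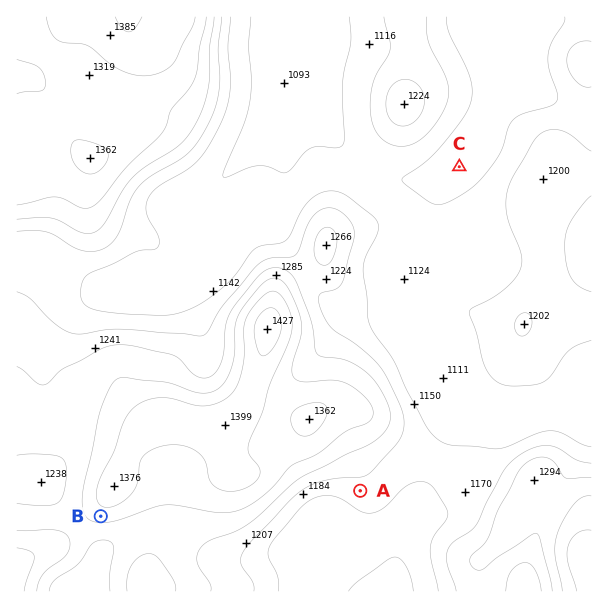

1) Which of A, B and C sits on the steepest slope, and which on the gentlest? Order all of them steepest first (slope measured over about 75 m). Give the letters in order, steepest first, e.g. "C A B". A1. B A C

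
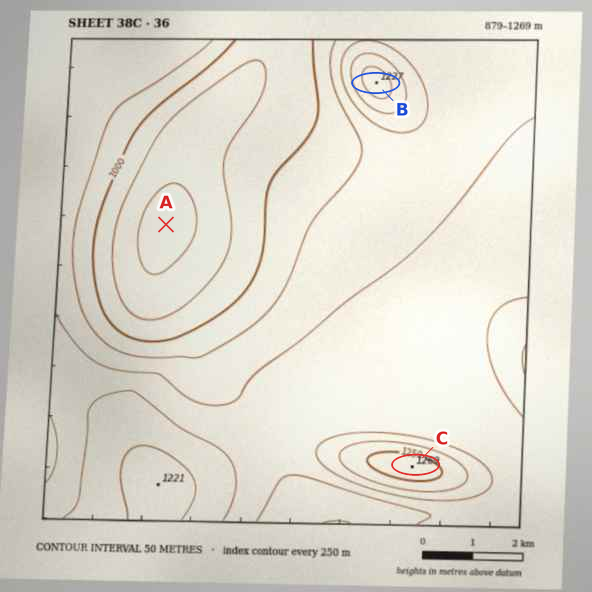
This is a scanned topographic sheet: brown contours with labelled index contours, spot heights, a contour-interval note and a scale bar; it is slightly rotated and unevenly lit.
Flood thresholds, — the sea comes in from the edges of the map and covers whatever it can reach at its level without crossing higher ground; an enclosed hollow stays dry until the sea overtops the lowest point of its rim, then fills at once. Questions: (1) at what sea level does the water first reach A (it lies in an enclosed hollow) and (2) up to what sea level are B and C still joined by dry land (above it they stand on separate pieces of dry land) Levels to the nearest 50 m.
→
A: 950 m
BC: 1100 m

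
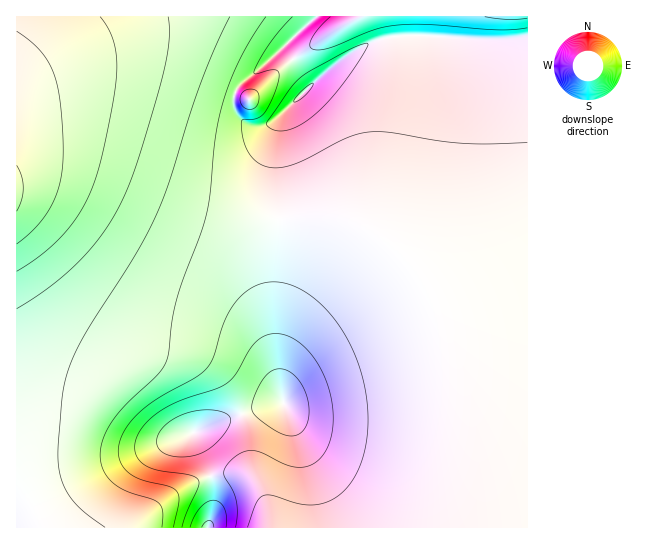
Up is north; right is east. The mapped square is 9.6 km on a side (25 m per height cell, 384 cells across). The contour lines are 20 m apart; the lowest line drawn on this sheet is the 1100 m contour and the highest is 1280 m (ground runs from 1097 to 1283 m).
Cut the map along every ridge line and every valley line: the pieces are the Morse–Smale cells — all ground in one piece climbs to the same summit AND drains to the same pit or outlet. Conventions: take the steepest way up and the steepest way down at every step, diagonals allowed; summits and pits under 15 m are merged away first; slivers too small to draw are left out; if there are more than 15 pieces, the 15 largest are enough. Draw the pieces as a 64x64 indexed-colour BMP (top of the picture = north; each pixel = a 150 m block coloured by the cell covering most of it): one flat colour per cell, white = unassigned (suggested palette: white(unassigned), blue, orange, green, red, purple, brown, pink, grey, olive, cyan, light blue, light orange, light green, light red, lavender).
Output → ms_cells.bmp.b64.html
<image width="64" height="64" href="data:image/bmp;base64,Qk12CAAAAAAAAHYAAAAoAAAAQAAAAEAAAAABAAQAAAAAAAAIAAATCwAAEwsAABAAAAAAAAAA////ALR3HwAOf/8ALKAsACgn1gC9Z5QAS1aMAMJ34wB/f38AIr28AM++FwDox64AeLv/AIrfmACWmP8A1bDFAFVREREREREUREREREREREQRERERERERERERERERIiIiVVERERERERFERERERERERBEREREREREREREREREiIiJVERERERERERRERERERERBERERERERERERERERESIiIlURERERERERERREREREREERERERERERERERERERIiIiUREREREREREREUREREREQREREREREREREREREREiIiJREREREREREREREUREREQRERERERERERERERERESIiIhERERERERERERERERREQRERERERERERERERERERIiIiERERERERERERERERERERERERERERERERERERERIiIiIREREREREREREREREREREREREREREREREREREREiIiIhERERERERERERERERERERERERERERERERERERESIiIiERERERERERERERERERERERERERERERERERERERIiIiIREREREREREREREREREREREREREREREREREREREiIiIhERERERERERERERERERERERERERERERERERERESIiIiERERERERERERERERERERERERERERERERERERERIiIiIREREREREREREREREREREREREREREREREREREREiIiIhEREREREREREREREREREREREREREREREREREREiIiIiERERERERERERERERERERERERERERERERERERESIiIiIRERERERERERERERERERERERERERERERERERERIiIiIhEREREREREREREREREREREREREREREREREREREiIiIiEREREREREREREREREREREREREREREREREREREiIiIiIRERERERERERERERERERERERERERERERERERESIiIiIhERERERERERERERERERERERERERERERERERERIiIiIiERERERERERERERERERERERERERERERERERERIiIiIiIREREREREREREREREREREREREREREREREREREiIiIiIhERERERERERERERERERERERERERERERERERESIiIiIiERERERERERERERERERERERERERERERERERESIiIiIiIRERERERERERERERERERERERERERERERERERIiIiIiIhEREREREREREREREREREREREREREREREREREiIiIiIiEREREREREREREREREREREREREREREREREREiIiIiIiIRERERERERERERERERERERERERERERERERESIiIiIiIhERERERERERERERERERERERERERERERERESIiIiIiIiERERERERERERERERERERERERERERERERESIiIiIiIiIRERERERERERERERERERERERERERERERERIiIiIiIiIhERERERERERERERERERERERERERERERERIiIiIiIiIiERERERERERERERERERERERERERERERERIiIiIiIiIiIRERERERERERERERERERERERERERERERIiIiIiIiIiIhERERERERERERERERERERERERERERESIiIiIiIiIiIiERERERERERERERERERERERERERERESIiIiIiIiIiIiIRERERERERERERERERERERERERESIiIiIiIiIiIiIiIhEREREREREREREREiIiIiIiIiIiIiIiIiIiIiIiIiIiERERERERERERESIiIiIiIiIiIiIiIiIiIiIiIiIiIiIREREREREREREiIiIiIiIiIiIiIiIiIiIiIiIiIiIiIhERERERERESIiIiIiIiIiIiIiIiIiIiIiIiIiIiIiIiEREREREREiIiIiIiIiIiIiIiIiIiIiIiIiIiIiIiIiIhERERESIiIiIiIiIiIiIiIiIiIiIiIiIiIiIiIiIiIiIiIiIiIiIiIiIiIiIiIiIiIiIiIiIiIiIiIiIiIiIiIiIiIiIiIiIiIiIiIiIiIiIiIiIiIiIiIiIiIiIiIiIiIiIiIiIiIiIiIiIiIiIiIiIiIiIiIiIiIiIiIiIiIiIiIiIiIiIiIiIiIiIiIiIiIiIiIiIiIiIiIiIiIiIiIiIiIiIiIiIiIiIiIiIiIiIiIiIiIiIiIiIiIiIiIiIiIiIiIiIiIiIiIiIiIiIiIiIiIiIiIiIiIiIiIiIiIiIiIiIiIiIiIiIiIiIiIiIiIiIiIiIiIiIiIiIiIiIiIiIiIiIiIiIiIiIiIiIiIiIiIiIiIiIiIiIiIiIiIiIiIiIiIiIiIiIiIiIiIiIiIiIiIiIiIiIiIiIiIiIiIiIiIiIiIiIiIiIiIiIiIiIiIiIiIiIiIiIiIiIiIiIiIiIiIiIiIiIiIiIiIiIiIiIiIiIiIiIiIiIiIiIiIiIiIiIiIiIiIiIiIiIiIiIiIiIzIiIiIiIiIiIiIiIiIiIiIiIiIiIiIiIiIiIiIiIiIzMyIiIiIiIiIiIiIiIiIiIiIiIiIiIiIiIiIiIiIiIjMzMyIiIiIiIiIiIiIiIiIiIiIiIiIiIiIiIiIiIiIjMzMzMiIiIiIiIiIiIiIiIiIiIiIiIiIiIiIiIiIiIiMzMzMzMiIiIiIiIiIiIiIiIiIiIiIiIiIiIiIiIiIiIjMzMzMzMzMiMzMzMzMzMiIiIiIiIiIiIiIiIiIiIiIiIzMzMzMzMzMzMzMzMzMyIiIiIiIiIiIiIiIiIiIiIiIiMzMzMzMzMzMzMzMzMz"/>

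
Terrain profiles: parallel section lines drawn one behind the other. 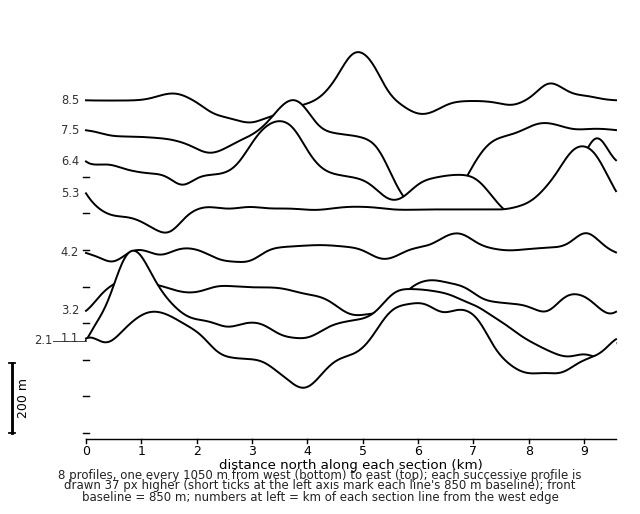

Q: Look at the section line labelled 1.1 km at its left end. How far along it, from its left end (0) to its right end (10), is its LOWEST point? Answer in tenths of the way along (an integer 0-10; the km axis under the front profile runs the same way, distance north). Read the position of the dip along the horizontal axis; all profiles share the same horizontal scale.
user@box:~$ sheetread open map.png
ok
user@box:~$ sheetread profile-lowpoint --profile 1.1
4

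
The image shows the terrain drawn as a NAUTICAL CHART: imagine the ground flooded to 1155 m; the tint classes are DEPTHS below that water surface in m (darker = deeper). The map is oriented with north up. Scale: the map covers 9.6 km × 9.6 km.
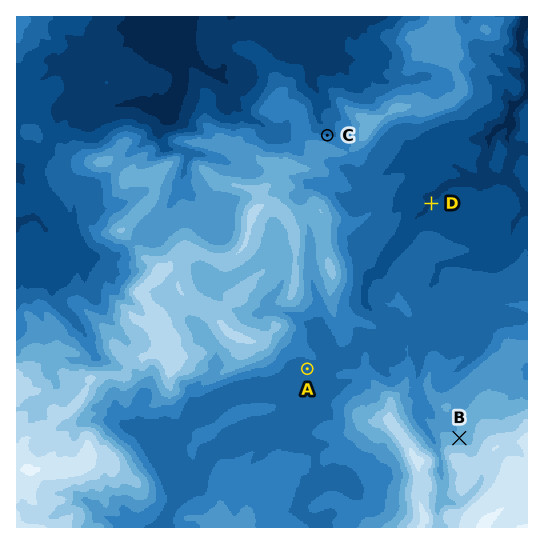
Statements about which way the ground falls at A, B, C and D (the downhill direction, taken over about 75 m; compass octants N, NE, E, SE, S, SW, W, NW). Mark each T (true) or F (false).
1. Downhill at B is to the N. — T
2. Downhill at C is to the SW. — F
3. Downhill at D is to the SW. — F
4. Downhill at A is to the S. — T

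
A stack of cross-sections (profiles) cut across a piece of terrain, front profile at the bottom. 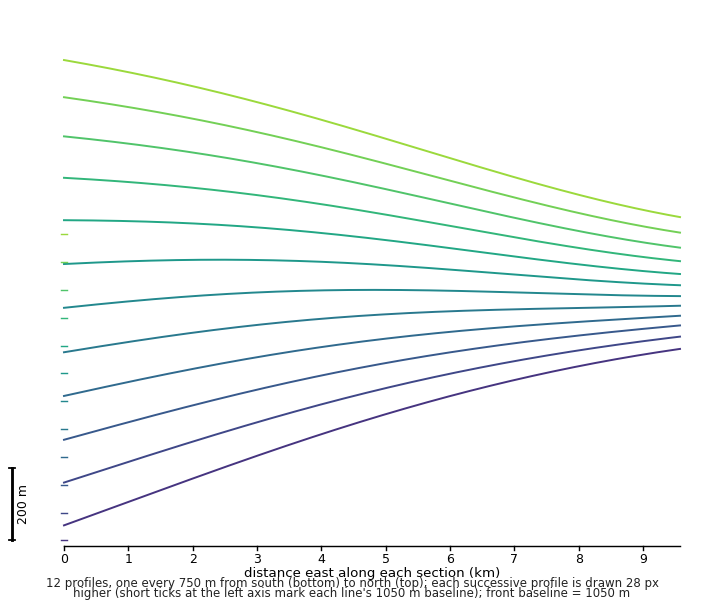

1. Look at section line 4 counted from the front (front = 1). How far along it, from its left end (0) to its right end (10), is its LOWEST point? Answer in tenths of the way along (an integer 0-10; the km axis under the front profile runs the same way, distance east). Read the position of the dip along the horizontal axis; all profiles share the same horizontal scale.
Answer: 0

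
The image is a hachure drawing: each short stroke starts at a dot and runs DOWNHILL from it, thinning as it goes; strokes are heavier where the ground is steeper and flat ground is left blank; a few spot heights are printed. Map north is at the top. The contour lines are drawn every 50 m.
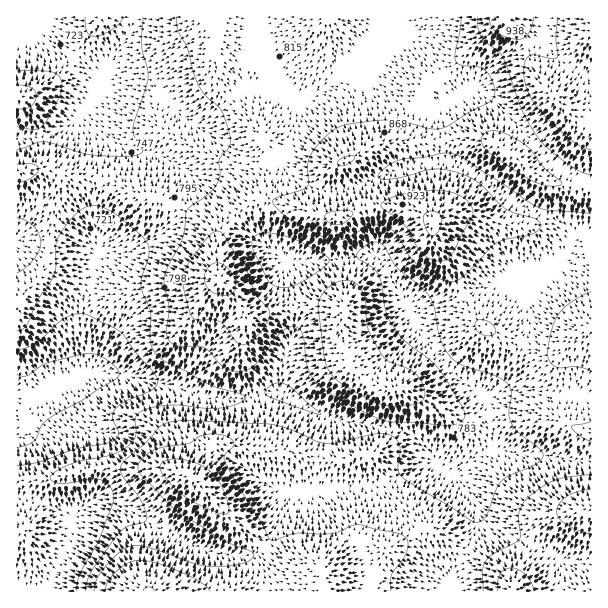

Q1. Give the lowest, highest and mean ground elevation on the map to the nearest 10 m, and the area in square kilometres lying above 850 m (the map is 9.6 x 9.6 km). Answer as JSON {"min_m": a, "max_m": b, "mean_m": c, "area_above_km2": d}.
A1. {"min_m": 640, "max_m": 1000, "mean_m": 810, "area_above_km2": 25.3}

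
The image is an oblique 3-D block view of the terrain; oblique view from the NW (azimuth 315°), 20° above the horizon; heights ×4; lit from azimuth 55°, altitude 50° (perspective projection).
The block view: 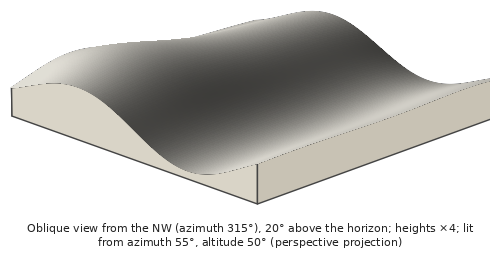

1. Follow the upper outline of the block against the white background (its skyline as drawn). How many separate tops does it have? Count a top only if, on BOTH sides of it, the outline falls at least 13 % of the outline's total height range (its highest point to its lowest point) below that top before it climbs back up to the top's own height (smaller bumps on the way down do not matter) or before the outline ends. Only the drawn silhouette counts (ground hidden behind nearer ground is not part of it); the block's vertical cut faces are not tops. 1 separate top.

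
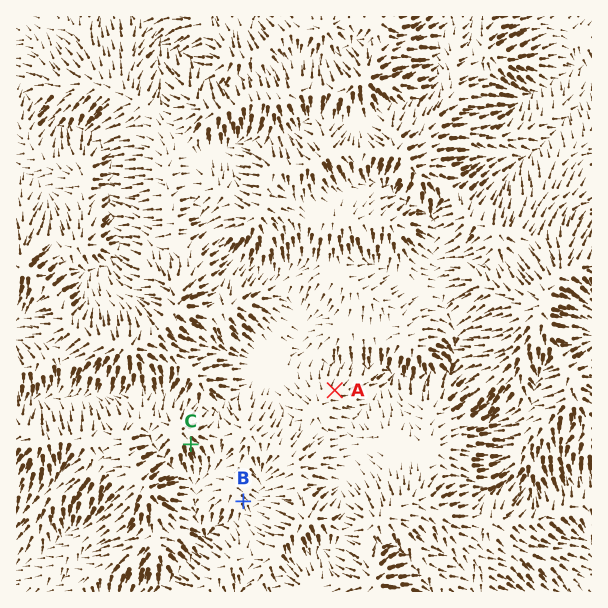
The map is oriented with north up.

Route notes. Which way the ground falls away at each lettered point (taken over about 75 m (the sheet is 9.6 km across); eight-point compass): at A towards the NE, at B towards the SE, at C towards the SE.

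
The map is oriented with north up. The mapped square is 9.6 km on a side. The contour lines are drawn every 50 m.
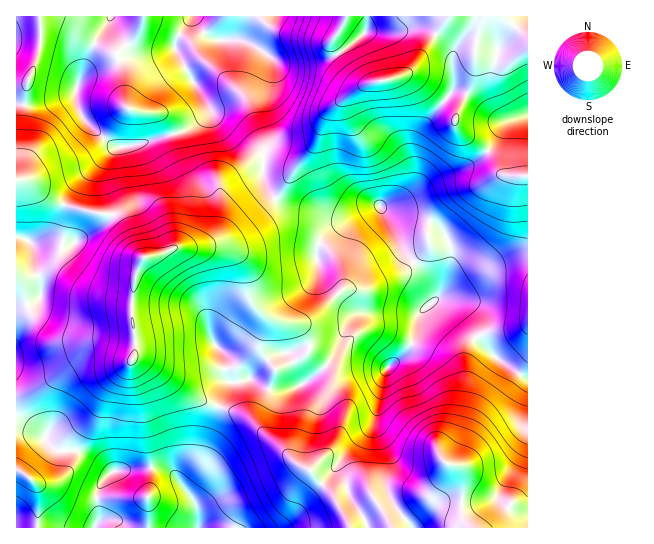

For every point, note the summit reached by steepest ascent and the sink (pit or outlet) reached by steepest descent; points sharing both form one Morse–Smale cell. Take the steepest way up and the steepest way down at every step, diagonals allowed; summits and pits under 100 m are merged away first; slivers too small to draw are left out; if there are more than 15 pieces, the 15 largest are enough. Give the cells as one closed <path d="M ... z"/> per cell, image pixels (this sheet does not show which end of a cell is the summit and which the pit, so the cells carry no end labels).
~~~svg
<path d="M527 16l-180 0-14 22 0 5 19 30 7 7 10 3-15 8-27 22-12 30-40 55 19 9 19 2 24 8 10-1 23-9 11 0 22 43 30 35 3 14 14 8 44 49 32 23 2-1z"/><path d="M437 300l-18 13-61 0-9 8-9 25-9 15-25 22-20 8-21-3-15-9-12 4-9 0-10 23 24 9 8 5 44 43 14 6 24 26 17 33 177 0 1-149-34-23-44-49z"/><path d="M277 199l-46 37-29 11-23 0-24 9-10 1-9 17-4 23 0 25 3 9-2 27 17 6 43 32 25 11 11-24 9 0 12-4 12 8 12 4 12 0 20-8 25-22 9-15 9-25 9-8 61 0 17-14-3-14-30-35-22-43-11 0-23 9-10 1-24-8-19-2z"/><path d="M346 16l-329 0-1 87 6 2 23-1 24-7 6-5 1 11 7 15 26 25 9 5 28-5 36-11 16-9 10-10 1-6 4 4 26 0 10 8 14 27 0 32 4 11 8 8 18-27 22-27 12-30 27-22 15-8-10-3-7-7-17-26-2-9 10-12z"/><path d="M27 180l-11 1 0 56 14 4 3 6 2 18 6 21 0 7-4 8-21 8 0 120 27 7 6 9 9 6 23 0 18 10 12 11 27-4 28 1 10 8 10 14 17-25 2-21 14-38-26-11-43-32-17-6 2-27-3-9 0-25 4-23 8-16-8-7-12-25-9-10-54-12-14-7z"/><path d="M75 92l-6 5-24 7-29 1 0 74 14 2 17 16 14 7 54 12 9 10 9 21 9 10 13-1 24-9 23 0 27-10 22-16 24-22-8-10-4-11 0-32-14-27-7-7-7-3-22 2-4-4-1 6-10 10-16 9-36 11-28 5-9-5-26-25-7-15z"/><path d="M23 429l-7 1 1 98 182-1-3-22-25-33-9-4-24 0-27 4-12-11-18-10-23 0-9-6-6-9z"/><path d="M221 407l-4 3-12 35-2 21-16 21 9 18 3 23 150-1-16-32-24-26-14-6-44-43-8-5z"/><path d="M21 237l-5 1 1 70 20-7 4-8 0-7-6-21-2-18-3-6z"/>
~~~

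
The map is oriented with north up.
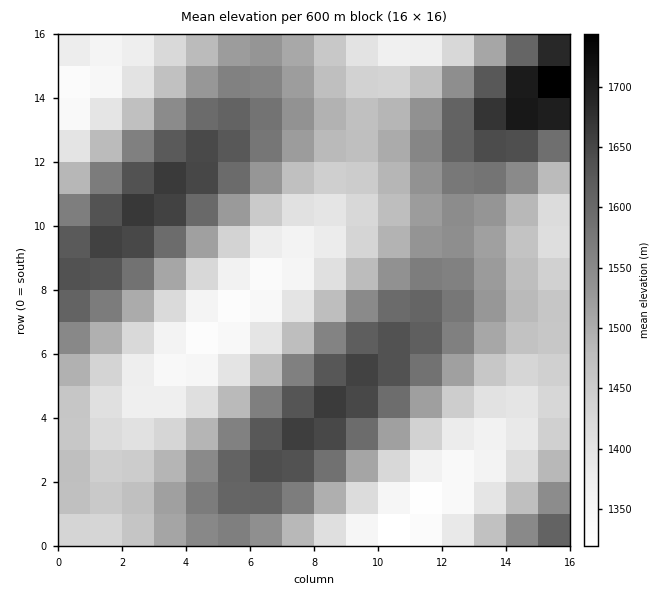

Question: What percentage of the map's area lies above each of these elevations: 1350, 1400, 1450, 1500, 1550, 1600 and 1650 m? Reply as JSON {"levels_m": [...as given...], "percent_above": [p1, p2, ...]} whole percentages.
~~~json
{"levels_m": [1350, 1400, 1450, 1500, 1550, 1600, 1650], "percent_above": [93, 82, 67, 48, 33, 19, 7]}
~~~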